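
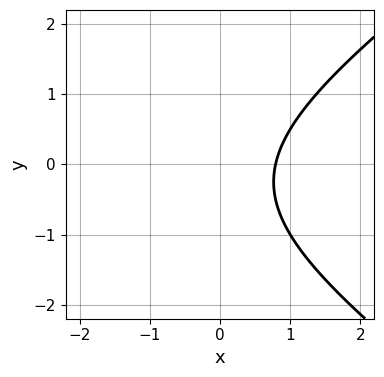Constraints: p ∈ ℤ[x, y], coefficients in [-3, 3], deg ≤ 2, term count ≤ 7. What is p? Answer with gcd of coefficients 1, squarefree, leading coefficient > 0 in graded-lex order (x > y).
The degree is 2 — the shape is more complex than any degree-1 curve.
Checking where it meets the axes: the curve avoids every integer y-axis point in the box.
Assembling these constraints gives the stated polynomial.

x^2 - 2*y^2 + 3*x - y - 3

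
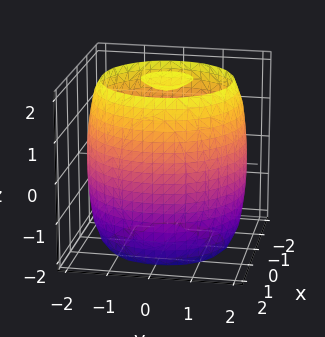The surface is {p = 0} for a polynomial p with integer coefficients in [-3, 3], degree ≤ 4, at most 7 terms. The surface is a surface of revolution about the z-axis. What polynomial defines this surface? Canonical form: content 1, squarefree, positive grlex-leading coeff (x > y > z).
1. I count 3 distinct pieces.
2. deg p = 4.
3. Symmetries: the surface is invariant under rotation about z: p = q(x² + y², z).
4. From the visible intercepts: a circular section at z = -2 has radius between 0 and 1.
5. Fitting integer coefficients to these (and the overall shape) gives p.

x^4 + 2*x^2*y^2 + y^4 - 3*x^2 - 3*y^2 + z^2 - 3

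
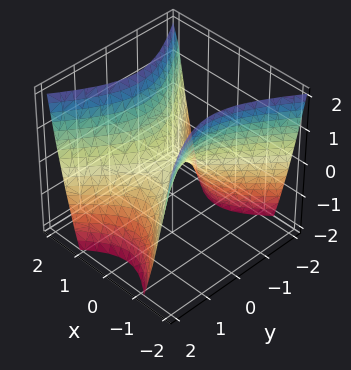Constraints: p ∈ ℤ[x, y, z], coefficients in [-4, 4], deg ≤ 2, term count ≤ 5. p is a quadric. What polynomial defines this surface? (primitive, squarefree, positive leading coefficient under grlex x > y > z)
3*x^2 - 2*y^2 - 2*z

The degree is 2 — a saddle surface; a quadric.
Symmetries: the x ↦ −x reflection is a symmetry, so x appears only in even powers; the y ↦ −y reflection is a symmetry, so y appears only in even powers.
From the visible intercepts: one y-axis crossing is at y = 0; it meets the z-axis at z = 0 (among the integer gridlines); one x-axis crossing is at x = 0.
Fitting integer coefficients to these (and the overall shape) gives p.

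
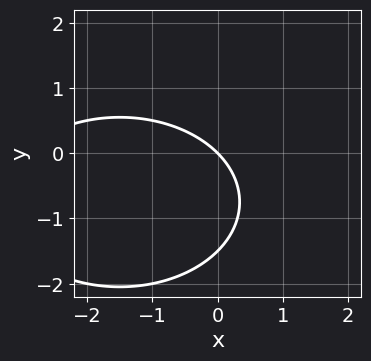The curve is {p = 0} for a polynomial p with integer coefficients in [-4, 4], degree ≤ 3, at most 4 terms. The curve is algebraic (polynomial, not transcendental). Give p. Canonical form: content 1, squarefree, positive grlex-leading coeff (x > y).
x^2 + 2*y^2 + 3*x + 3*y

1. The degree is 2 — a generic line meets the curve in up to 2 points.
2. Observable constraints: it crosses the x-axis at the gridline x = 0; one y-axis crossing is at y = 0.
3. Matching integer coefficients to the picture gives p.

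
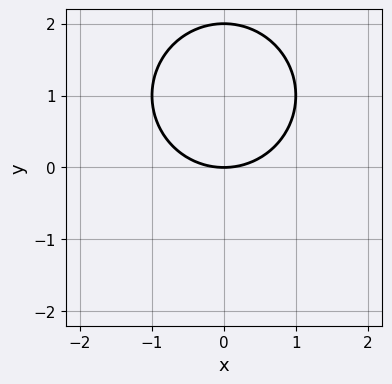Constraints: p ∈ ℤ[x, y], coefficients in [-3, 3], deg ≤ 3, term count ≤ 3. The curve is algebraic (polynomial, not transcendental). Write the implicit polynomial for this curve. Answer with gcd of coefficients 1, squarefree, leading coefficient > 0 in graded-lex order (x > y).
(a) Degree: a generic line meets the curve in up to 2 points, so deg p = 2.
(b) Symmetries: it's symmetric under x → −x, forcing even powers of x.
(c) Checking where it meets the axes: it meets the x-axis at x = 0 (among the integer gridlines); among the integer gridlines, it crosses the y-axis at y ∈ {0, 2}.
(d) Putting this together gives p.

x^2 + y^2 - 2*y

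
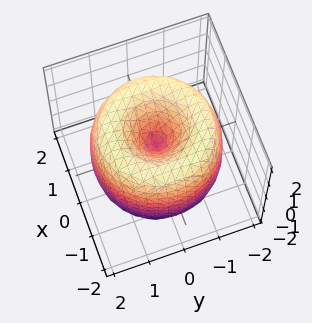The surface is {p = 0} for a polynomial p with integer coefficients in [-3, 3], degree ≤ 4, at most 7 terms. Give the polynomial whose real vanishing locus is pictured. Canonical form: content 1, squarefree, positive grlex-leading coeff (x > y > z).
x^4 + 2*x^2*y^2 + y^4 - 3*x^2 - 3*y^2 + z^2

(a) deg p = 4. A generic line meets the surface in up to 4 points.
(b) By symmetry, the surface is invariant under rotation about z: p = q(x² + y², z).
(c) Checking where it meets the axes: it crosses the z-axis at the gridline z = 0; a circular section at z = 0 has radius between 1 and 2.
(d) Together with the visible shape, these determine p as stated.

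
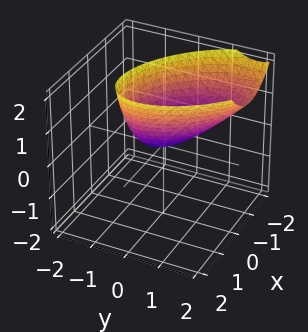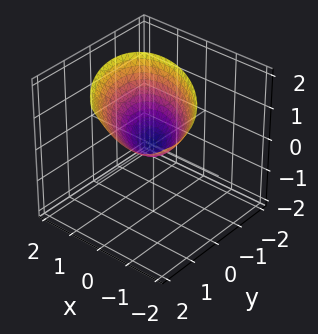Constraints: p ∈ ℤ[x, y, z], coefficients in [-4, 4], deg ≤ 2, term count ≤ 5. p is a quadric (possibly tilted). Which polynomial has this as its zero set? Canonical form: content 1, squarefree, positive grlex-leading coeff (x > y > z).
3*x^2 + 3*x*y + 3*y^2 - 2*y*z - 3*z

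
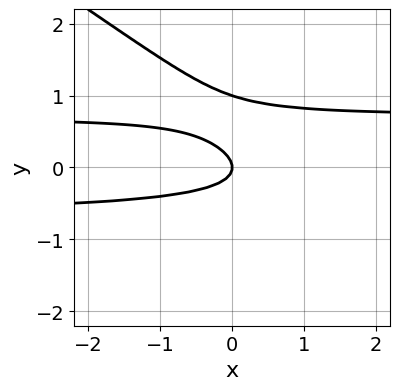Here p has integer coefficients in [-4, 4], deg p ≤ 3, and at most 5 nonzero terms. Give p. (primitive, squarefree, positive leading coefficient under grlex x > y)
The degree is 3 — no degree-2 curve has this shape.
Checking where it meets the axes: it meets the x-axis at x = 0 (among the integer gridlines); the y-axis gridline crossings are at y ∈ {0, 1}.
Putting this together gives p.

2*x*y^2 + 3*y^3 - 3*y^2 - x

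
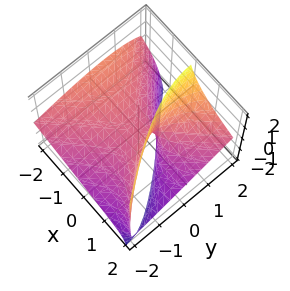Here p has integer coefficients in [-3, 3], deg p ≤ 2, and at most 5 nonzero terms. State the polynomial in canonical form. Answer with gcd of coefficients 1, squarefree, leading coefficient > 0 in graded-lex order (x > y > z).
x^2 + 3*x*z - y^2 + 2*y*z - 2*z

Degree: the shape is more complex than any degree-1 surface, so deg p = 2.
From the visible intercepts: one x-axis crossing is at x = 0; it meets the y-axis at y = 0 (among the integer gridlines); it crosses the z-axis at the gridline z = 0.
Solving for integer coefficients yields p as stated.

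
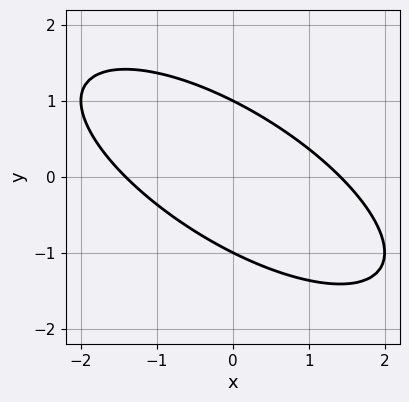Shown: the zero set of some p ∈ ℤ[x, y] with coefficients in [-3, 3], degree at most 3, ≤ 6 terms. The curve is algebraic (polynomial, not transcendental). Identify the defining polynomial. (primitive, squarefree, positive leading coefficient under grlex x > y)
x^2 + 2*x*y + 2*y^2 - 2

First, the degree is 2 — no degree-1 curve has this shape.
Next, against the integer gridlines: among the integer gridlines, it crosses the y-axis at y ∈ {-1, 1}.
Finally, solving for integer coefficients yields p as stated.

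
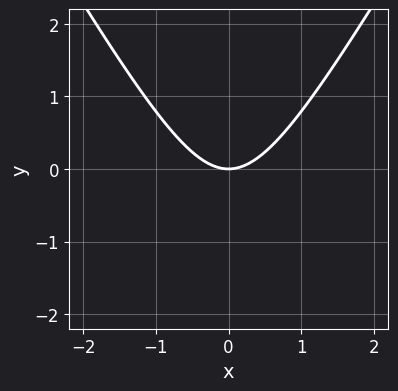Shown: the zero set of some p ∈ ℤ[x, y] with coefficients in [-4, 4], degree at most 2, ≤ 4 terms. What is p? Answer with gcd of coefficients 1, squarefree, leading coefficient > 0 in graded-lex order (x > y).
3*x^2 - y^2 - 3*y

deg p = 2.
Symmetries: mirror symmetry x ↦ −x ⇒ only even powers of x.
From the visible intercepts: it meets the x-axis at x = 0 (among the integer gridlines); it meets the y-axis at y = 0 (among the integer gridlines).
The integer polynomial consistent with all of this is the stated p.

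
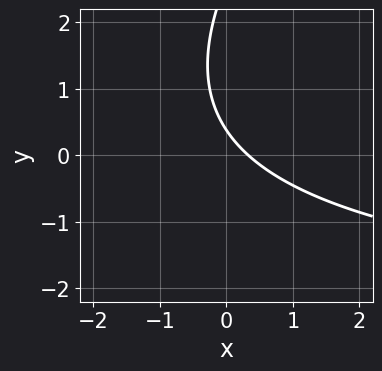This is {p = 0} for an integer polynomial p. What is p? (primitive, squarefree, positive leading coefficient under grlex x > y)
x*y - y^2 + 3*x + 3*y - 1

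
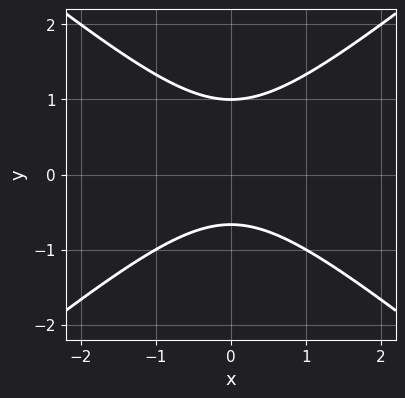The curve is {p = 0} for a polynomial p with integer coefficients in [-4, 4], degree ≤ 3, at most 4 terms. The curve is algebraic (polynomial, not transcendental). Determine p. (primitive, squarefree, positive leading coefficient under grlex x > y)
2*x^2 - 3*y^2 + y + 2

(a) deg p = 2. The shape is more complex than any degree-1 curve.
(b) Symmetries: it's symmetric under x → −x, forcing even powers of x.
(c) From the visible intercepts: the curve avoids every integer x-axis point in the box; it crosses the y-axis at the gridline y = 1.
(d) Assembling these constraints gives the stated polynomial.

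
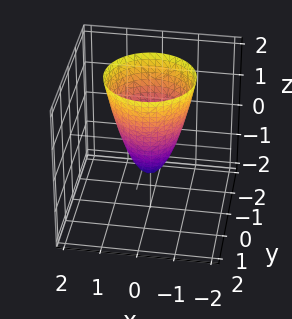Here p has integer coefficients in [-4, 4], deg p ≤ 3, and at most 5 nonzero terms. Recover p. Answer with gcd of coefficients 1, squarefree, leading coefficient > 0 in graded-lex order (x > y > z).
2*x^2 + 2*y^2 - z - 1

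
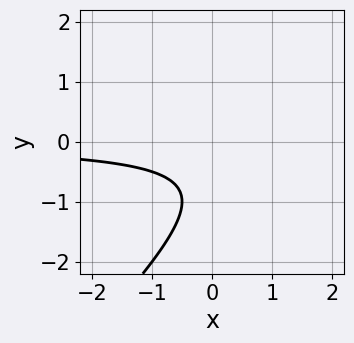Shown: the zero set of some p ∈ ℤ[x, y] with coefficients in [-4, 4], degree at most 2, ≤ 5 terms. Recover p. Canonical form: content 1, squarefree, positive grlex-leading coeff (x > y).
First, deg p = 2. A generic line meets the curve in up to 2 points.
Next, from the visible intercepts: the curve avoids every integer x-axis point in the box; the curve avoids every integer y-axis point in the box.
Finally, these observations pin down the coefficients.

2*x*y - 2*y^2 - 3*y - 2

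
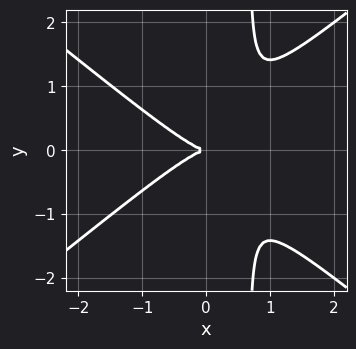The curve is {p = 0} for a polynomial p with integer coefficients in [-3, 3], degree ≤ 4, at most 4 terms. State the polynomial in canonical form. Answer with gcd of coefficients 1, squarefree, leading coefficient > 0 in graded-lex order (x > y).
2*x^3 - 3*x*y^2 + 2*y^2

deg p = 3. No degree-2 curve has this shape.
Symmetries: mirror symmetry y ↦ −y ⇒ only even powers of y.
From the axis intercepts and sections: one x-axis crossing is at x = 0; one y-axis crossing is at y = 0.
Assembling these constraints gives the stated polynomial.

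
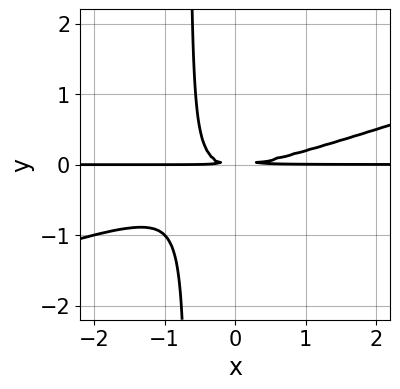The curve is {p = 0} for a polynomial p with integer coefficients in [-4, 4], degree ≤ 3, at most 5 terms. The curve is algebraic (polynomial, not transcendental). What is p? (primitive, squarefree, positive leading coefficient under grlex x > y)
x^2*y - 3*x*y^2 - 2*y^2

(a) The degree is 3 — no degree-2 curve has this shape.
(b) Observable constraints: every point of the x-axis in the box is on the curve.
(c) Solving for integer coefficients yields p as stated.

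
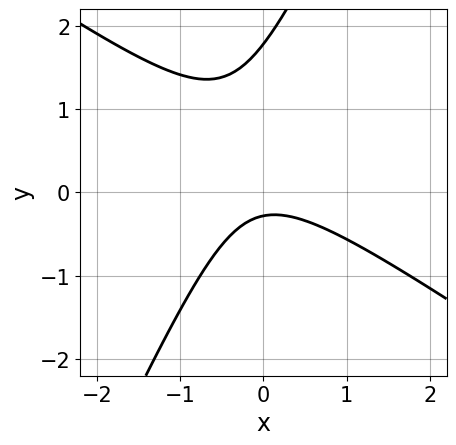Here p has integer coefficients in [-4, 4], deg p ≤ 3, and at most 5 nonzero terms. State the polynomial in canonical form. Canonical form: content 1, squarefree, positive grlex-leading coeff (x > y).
3*x^2 + 3*x*y - 2*y^2 + 3*y + 1

Degree: a generic line meets the curve in up to 2 points, so deg p = 2.
From the axis intercepts and sections: it misses every integer gridline on the x-axis.
Putting this together gives p.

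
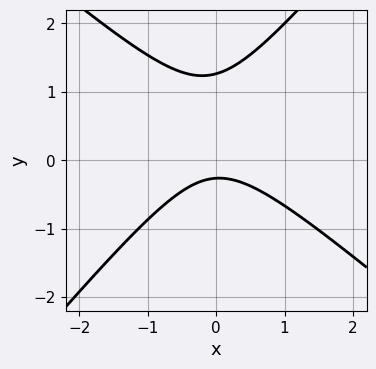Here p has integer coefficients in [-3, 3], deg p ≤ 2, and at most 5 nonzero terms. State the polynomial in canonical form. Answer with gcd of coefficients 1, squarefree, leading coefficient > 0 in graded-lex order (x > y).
3*x^2 + x*y - 3*y^2 + 3*y + 1

(a) Degree: no degree-1 curve has this shape, so deg p = 2.
(b) Observable constraints: no x-intercept at any integer in the box.
(c) These observations pin down the coefficients.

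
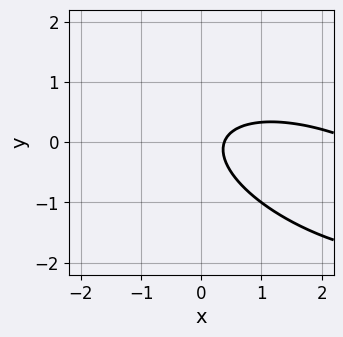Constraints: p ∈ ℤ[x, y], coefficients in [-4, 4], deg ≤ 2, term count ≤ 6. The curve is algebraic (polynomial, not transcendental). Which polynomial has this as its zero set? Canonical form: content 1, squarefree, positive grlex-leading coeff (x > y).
x^2 + 2*x*y + 3*y^2 - 3*x + 1

1. Degree: no degree-1 curve has this shape, so deg p = 2.
2. Reading off the gridlines: the curve avoids every integer y-axis point in the box.
3. Matching integer coefficients to the picture gives p.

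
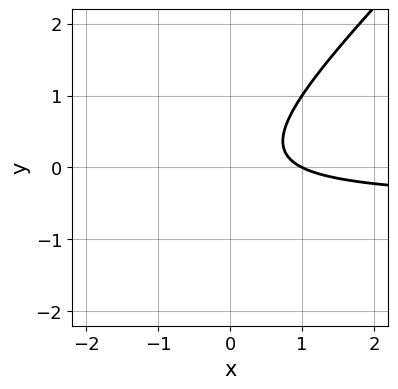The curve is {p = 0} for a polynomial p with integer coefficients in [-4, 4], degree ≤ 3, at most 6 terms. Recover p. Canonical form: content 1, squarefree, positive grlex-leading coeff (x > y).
2*x*y - 2*y^2 + x - 1

1. The degree is 2 — the shape is more complex than any degree-1 curve.
2. Reading off the gridlines: no y-intercept at any integer in the box; it meets the x-axis at x = 1 (among the integer gridlines).
3. Together with the visible shape, these determine p as stated.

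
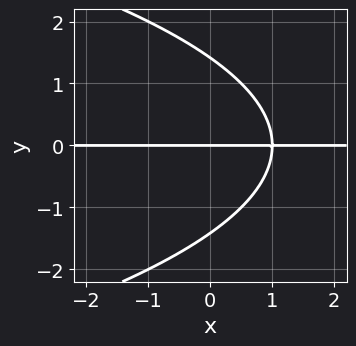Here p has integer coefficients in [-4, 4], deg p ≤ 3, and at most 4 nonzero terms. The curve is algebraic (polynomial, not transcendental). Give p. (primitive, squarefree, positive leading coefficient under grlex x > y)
y^3 + 2*x*y - 2*y

1. Degree: the shape is more complex than any degree-2 curve, so deg p = 3.
2. From the axis intercepts and sections: one y-axis crossing is at y = 0; every point of the x-axis in the box is on the curve.
3. Solving for integer coefficients yields p as stated.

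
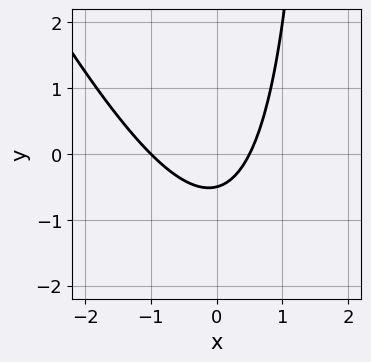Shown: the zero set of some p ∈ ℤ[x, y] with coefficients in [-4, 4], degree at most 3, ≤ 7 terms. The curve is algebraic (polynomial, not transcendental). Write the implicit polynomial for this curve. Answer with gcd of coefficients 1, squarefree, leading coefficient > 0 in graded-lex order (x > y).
First, the degree is 2 — the shape is more complex than any degree-1 curve.
Next, from the visible intercepts: it meets the x-axis at x = -1 (among the integer gridlines).
Finally, fitting integer coefficients to these (and the overall shape) gives p.

2*x^2 + x*y + x - 2*y - 1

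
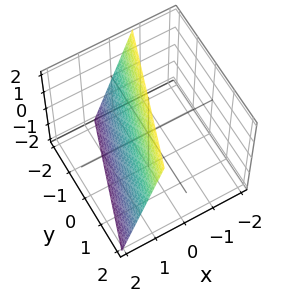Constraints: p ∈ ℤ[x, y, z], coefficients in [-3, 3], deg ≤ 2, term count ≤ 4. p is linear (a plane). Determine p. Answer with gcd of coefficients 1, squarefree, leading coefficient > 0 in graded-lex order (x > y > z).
3*x - y + z - 2

First, degree: every cross-section is a straight line — this is a plane, so deg p = 1.
Next, observable constraints: one z-axis crossing is at z = 2; it meets the y-axis at y = -2 (among the integer gridlines).
Finally, the integer polynomial consistent with all of this is the stated p.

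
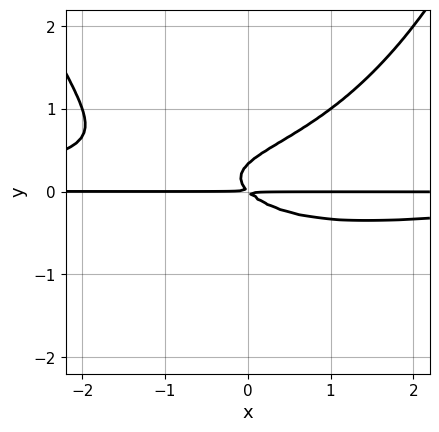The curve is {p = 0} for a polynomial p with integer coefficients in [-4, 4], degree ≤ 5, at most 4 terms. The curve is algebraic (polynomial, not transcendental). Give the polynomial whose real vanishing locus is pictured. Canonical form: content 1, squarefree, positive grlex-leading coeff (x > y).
x^2*y^2 - 3*y^3 + x*y + y^2

deg p = 4. The shape is more complex than any degree-3 curve.
Against the integer gridlines: the visible x-axis segment lies entirely on the curve.
Assembling these constraints gives the stated polynomial.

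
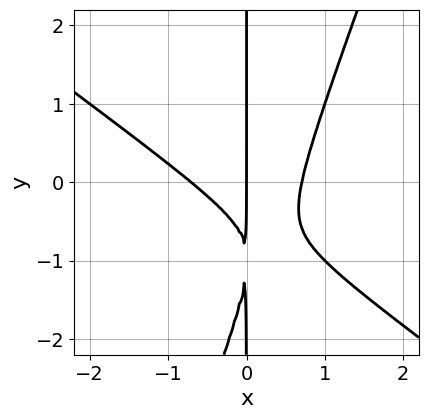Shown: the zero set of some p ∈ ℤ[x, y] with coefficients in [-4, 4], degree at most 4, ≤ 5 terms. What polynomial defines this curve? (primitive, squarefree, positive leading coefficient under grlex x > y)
2*x^3 + 2*x^2*y - x*y^2 - 2*x*y - x

1. The degree is 3 — the shape is more complex than any degree-2 curve.
2. Reading off the gridlines: every point of the y-axis in the box is on the curve; it meets the x-axis at x = 0 (among the integer gridlines).
3. The integer polynomial consistent with all of this is the stated p.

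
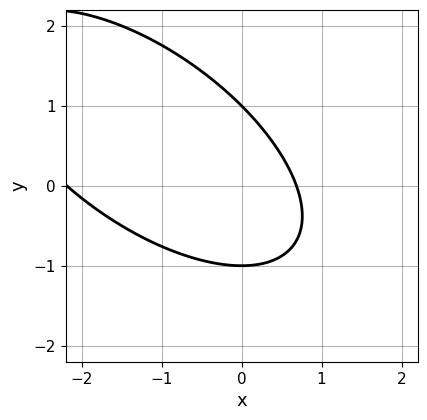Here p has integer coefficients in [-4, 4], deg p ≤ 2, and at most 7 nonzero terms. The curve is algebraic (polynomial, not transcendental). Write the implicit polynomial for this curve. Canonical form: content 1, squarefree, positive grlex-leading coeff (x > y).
(a) The degree is 2 — a generic line meets the curve in up to 2 points.
(b) Observable constraints: the y-axis gridline crossings are at y ∈ {-1, 1}.
(c) These observations pin down the coefficients.

2*x^2 + 3*x*y + 3*y^2 + 3*x - 3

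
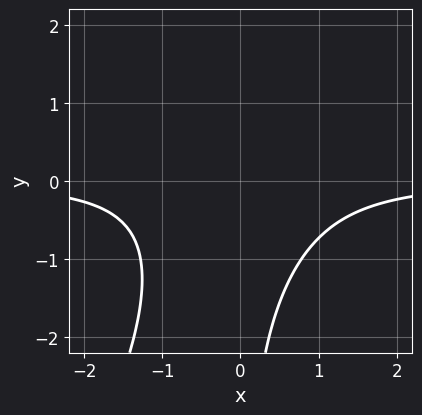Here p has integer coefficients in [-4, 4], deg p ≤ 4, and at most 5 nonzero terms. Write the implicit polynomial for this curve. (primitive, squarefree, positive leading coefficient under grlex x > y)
(a) Degree: a generic line meets the curve in up to 3 points, so deg p = 3.
(b) From the axis intercepts and sections: the curve avoids every integer y-axis point in the box; no x-intercept at any integer in the box.
(c) Fitting integer coefficients to these (and the overall shape) gives p.

2*x^2*y - x*y^2 + 2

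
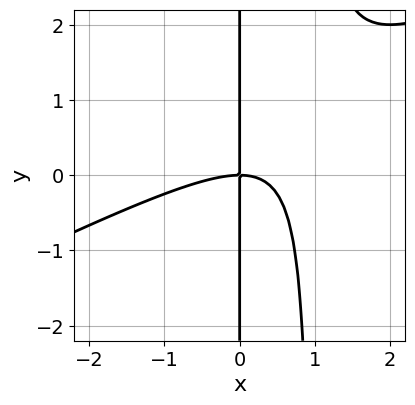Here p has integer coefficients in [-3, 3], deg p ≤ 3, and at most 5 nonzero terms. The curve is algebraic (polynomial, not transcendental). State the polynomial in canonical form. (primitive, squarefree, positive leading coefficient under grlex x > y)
x^3 - 2*x^2*y + 2*x*y

1. deg p = 3. A generic line meets the curve in up to 3 points.
2. Against the integer gridlines: it crosses the x-axis at the gridline x = 0; the visible y-axis segment lies entirely on the curve.
3. Matching integer coefficients to the picture gives p.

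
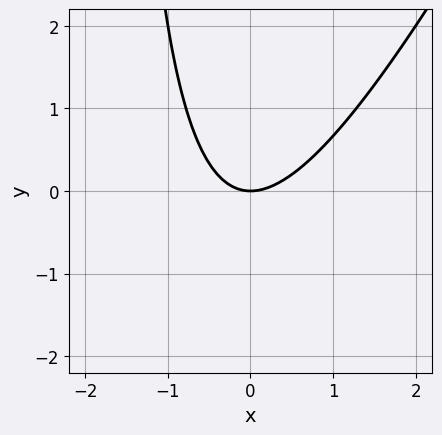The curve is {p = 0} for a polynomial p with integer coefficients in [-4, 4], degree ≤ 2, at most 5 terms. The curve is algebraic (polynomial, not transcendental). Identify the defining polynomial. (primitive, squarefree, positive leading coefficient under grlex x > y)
2*x^2 - x*y - 2*y

deg p = 2.
Observable constraints: it meets the y-axis at y = 0 (among the integer gridlines); it meets the x-axis at x = 0 (among the integer gridlines).
Putting this together gives p.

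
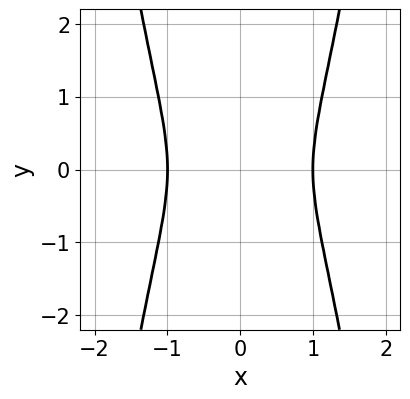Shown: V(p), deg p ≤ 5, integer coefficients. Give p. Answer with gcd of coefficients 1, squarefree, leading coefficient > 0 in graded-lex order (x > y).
3*x^4 - 3*x^2 - y^2

(a) deg p = 4.
(b) Symmetries: mirror symmetry y ↦ −y ⇒ only even powers of y; it's symmetric under x → −x, forcing even powers of x.
(c) From the visible intercepts: among the integer gridlines, it crosses the x-axis at x ∈ {-1, 1}.
(d) Matching integer coefficients to the picture gives p.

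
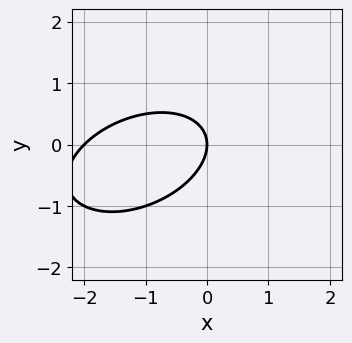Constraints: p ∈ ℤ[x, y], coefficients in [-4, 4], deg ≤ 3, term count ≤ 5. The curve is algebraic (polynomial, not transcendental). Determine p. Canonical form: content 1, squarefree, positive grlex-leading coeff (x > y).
1. deg p = 2.
2. Observable constraints: it meets the y-axis at y = 0 (among the integer gridlines); among the integer gridlines, it crosses the x-axis at x ∈ {-2, 0}.
3. The integer polynomial consistent with all of this is the stated p.

x^2 - x*y + 2*y^2 + 2*x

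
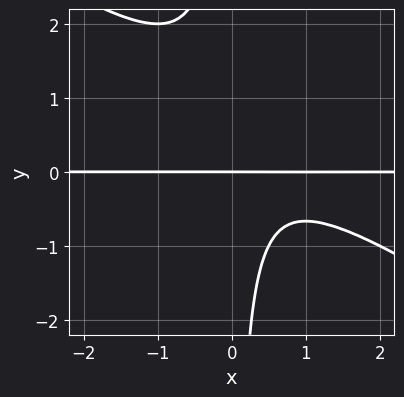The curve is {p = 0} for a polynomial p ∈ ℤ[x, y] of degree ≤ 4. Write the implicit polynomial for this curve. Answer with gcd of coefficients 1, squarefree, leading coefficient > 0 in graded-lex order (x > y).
1. The degree is 3 — no degree-2 curve has this shape.
2. Observable constraints: every point of the x-axis in the box is on the curve; it crosses the y-axis at the gridline y = 0.
3. Fitting integer coefficients to these (and the overall shape) gives p.

2*x^2*y + 3*x*y^2 - 2*x*y + 2*y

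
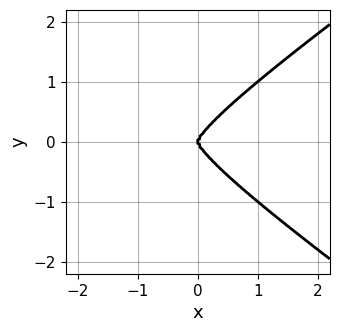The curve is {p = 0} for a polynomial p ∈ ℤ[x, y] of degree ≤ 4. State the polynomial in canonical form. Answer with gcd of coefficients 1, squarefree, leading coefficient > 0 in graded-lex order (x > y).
x^2*y^2 - 2*y^4 + x^3

(a) deg p = 4. The shape is more complex than any degree-3 curve.
(b) Symmetries: mirror symmetry y ↦ −y ⇒ only even powers of y.
(c) Reading off the gridlines: it crosses the x-axis at the gridline x = 0; it crosses the y-axis at the gridline y = 0.
(d) These observations pin down the coefficients.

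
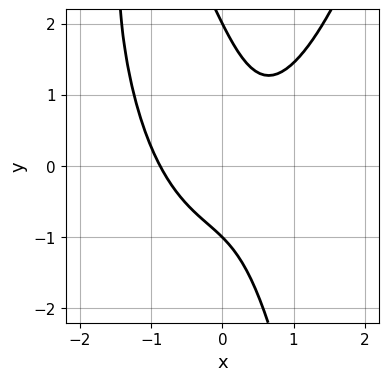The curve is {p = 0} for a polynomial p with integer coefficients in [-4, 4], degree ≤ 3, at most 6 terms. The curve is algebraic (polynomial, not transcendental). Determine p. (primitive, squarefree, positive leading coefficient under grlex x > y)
3*x^3 - 3*x*y - y^2 + y + 2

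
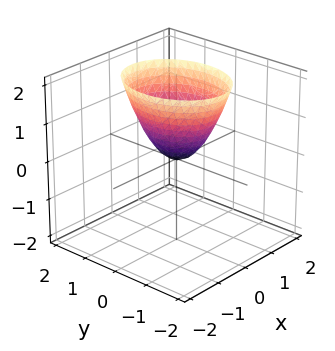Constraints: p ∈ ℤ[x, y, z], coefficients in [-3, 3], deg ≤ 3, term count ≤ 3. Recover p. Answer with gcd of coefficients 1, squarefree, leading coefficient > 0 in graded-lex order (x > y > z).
3*x^2 + 2*y^2 - 2*z

First, the degree is 2 — a paraboloid; a quadric.
Next, symmetries: the y ↦ −y reflection is a symmetry, so y appears only in even powers; it's symmetric under x → −x, forcing even powers of x.
Then, reading off the gridlines: it crosses the y-axis at the gridline y = 0; one x-axis crossing is at x = 0; it meets the z-axis at z = 0 (among the integer gridlines).
Finally, solving for integer coefficients yields p as stated.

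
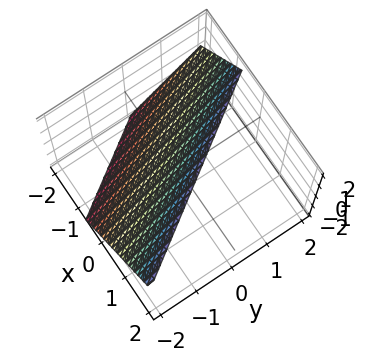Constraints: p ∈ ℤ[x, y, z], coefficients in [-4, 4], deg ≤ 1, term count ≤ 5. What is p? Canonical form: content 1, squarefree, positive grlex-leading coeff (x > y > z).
1. Degree: every cross-section is a straight line — this is a plane, so deg p = 1.
2. Reading off the gridlines: one z-axis crossing is at z = 1; it crosses the y-axis at the gridline y = -1.
3. Matching integer coefficients to the picture gives p.

3*x + 2*y - 2*z + 2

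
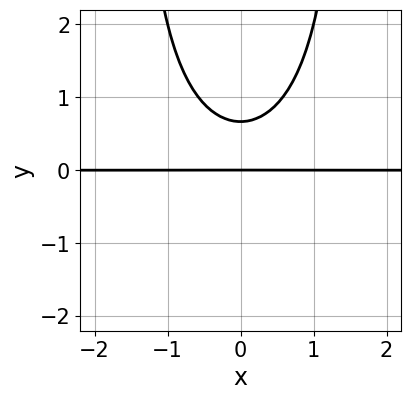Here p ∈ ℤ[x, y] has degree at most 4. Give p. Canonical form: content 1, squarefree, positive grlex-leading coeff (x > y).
1. The degree is 4 — a generic line meets the curve in up to 4 points.
2. Symmetries: the x ↦ −x reflection is a symmetry, so x appears only in even powers.
3. Checking where it meets the axes: it crosses the y-axis at the gridline y = 0; the visible x-axis segment lies entirely on the curve.
4. Fitting integer coefficients to these (and the overall shape) gives p.

x^2*y^2 + 2*x^2*y - 3*y^2 + 2*y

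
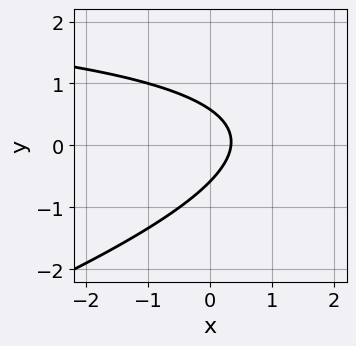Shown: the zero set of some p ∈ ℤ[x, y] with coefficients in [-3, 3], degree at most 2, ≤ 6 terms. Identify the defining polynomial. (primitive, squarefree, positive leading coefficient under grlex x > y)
x*y - 3*y^2 - 3*x + 1

(a) deg p = 2. A generic line meets the curve in up to 2 points.
(b) Solving for integer coefficients yields p as stated.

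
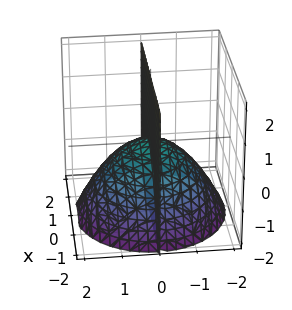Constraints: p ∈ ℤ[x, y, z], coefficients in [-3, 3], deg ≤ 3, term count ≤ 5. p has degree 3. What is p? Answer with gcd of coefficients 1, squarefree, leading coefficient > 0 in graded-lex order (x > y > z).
(a) There are 2 components.
(b) Degree: no degree-2 surface has this shape, so deg p = 3.
(c) Reading off the gridlines: the visible x-axis segment lies entirely on the surface; every point of the z-axis in the box is on the surface.
(d) Fitting integer coefficients to these (and the overall shape) gives p.

x^2*y + y^3 + 2*y*z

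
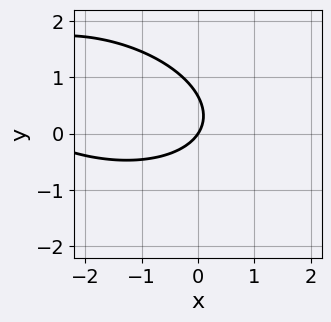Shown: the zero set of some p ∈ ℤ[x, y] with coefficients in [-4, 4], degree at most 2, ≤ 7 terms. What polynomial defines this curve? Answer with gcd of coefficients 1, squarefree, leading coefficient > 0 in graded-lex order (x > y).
1. The degree is 2 — a generic line meets the curve in up to 2 points.
2. Checking where it meets the axes: one x-axis crossing is at x = 0; it meets the y-axis at y = 0 (among the integer gridlines).
3. The integer polynomial consistent with all of this is the stated p.

x^2 + x*y + 3*y^2 + 3*x - 2*y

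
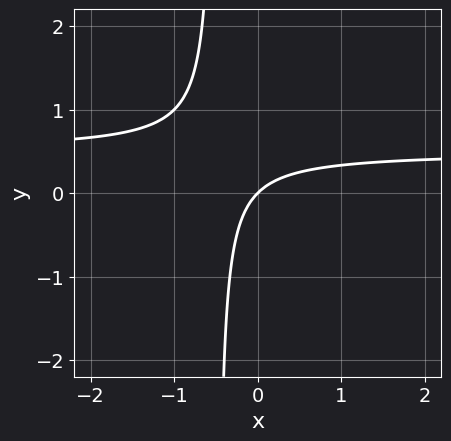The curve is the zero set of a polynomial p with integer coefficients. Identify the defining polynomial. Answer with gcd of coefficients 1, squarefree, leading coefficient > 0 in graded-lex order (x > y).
2*x*y - x + y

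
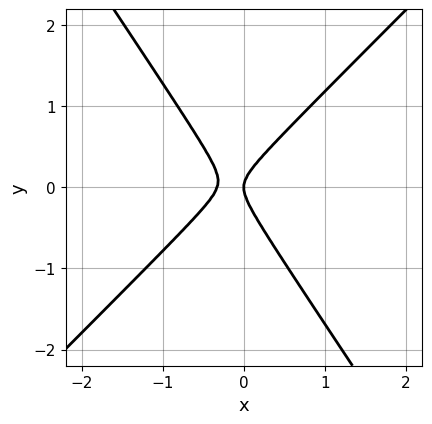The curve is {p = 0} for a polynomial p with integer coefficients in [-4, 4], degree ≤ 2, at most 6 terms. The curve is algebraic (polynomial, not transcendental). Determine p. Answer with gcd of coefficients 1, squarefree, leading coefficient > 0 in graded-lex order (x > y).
deg p = 2.
Observable constraints: it meets the y-axis at y = 0 (among the integer gridlines); it crosses the x-axis at the gridline x = 0.
These observations pin down the coefficients.

3*x^2 - x*y - 2*y^2 + x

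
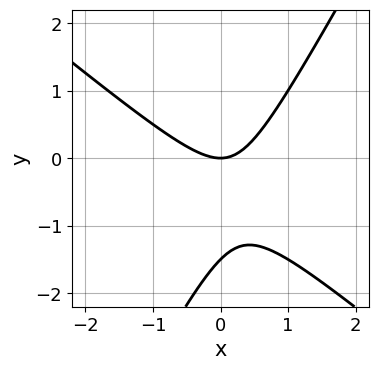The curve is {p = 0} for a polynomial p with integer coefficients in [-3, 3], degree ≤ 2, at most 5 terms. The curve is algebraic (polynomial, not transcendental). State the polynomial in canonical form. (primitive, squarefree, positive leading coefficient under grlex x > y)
First, the degree is 2 — the shape is more complex than any degree-1 curve.
Then, against the integer gridlines: it meets the x-axis at x = 0 (among the integer gridlines); one y-axis crossing is at y = 0.
Finally, fitting integer coefficients to these (and the overall shape) gives p.

3*x^2 + 2*x*y - 2*y^2 - 3*y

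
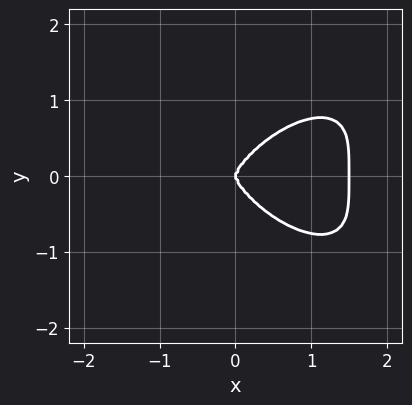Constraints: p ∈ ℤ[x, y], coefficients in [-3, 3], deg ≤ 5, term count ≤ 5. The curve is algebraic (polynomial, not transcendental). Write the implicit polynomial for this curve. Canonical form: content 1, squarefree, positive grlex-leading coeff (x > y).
2*x^4 + 3*y^4 - 3*x^3

First, the degree is 4 — a generic line meets the curve in up to 4 points.
Then, symmetries: it's symmetric under y → −y, forcing even powers of y.
Next, from the axis intercepts and sections: it meets the x-axis at x = 0 (among the integer gridlines); one y-axis crossing is at y = 0.
Finally, these observations pin down the coefficients.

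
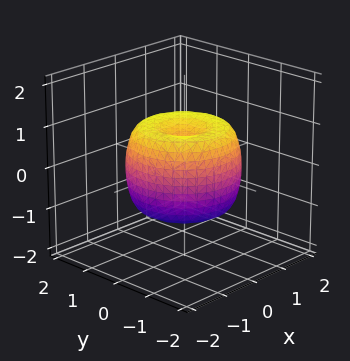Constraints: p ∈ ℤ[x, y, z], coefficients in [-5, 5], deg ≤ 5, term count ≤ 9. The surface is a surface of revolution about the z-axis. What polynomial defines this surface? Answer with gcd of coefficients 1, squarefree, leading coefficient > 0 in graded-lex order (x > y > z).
2*x^4 + 4*x^2*y^2 + 2*y^4 - 3*x^2 - 3*y^2 + 2*z^2 - 1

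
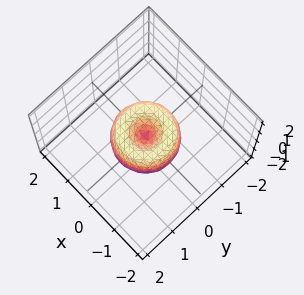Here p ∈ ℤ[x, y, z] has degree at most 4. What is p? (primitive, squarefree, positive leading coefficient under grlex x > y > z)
The degree is 4 — no degree-3 surface has this shape.
Symmetries: rotational symmetry about the z-axis ⇒ p depends on x, y only through x² + y².
From the axis intercepts and sections: one z-axis crossing is at z = 0; the x-axis gridline crossings are at x ∈ {-1, 0, 1}.
Matching integer coefficients to the picture gives p.

2*x^4 + 4*x^2*y^2 + 2*y^4 - 2*x^2 - 2*y^2 + z^2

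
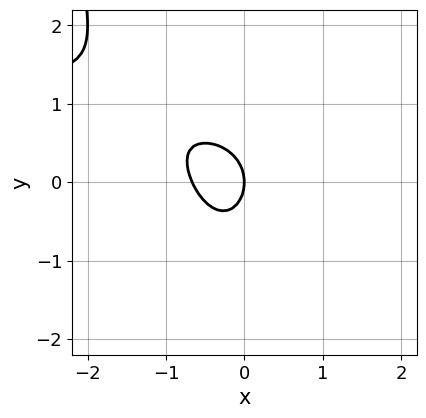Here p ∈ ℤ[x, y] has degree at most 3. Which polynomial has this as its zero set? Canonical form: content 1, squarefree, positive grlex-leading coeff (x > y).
2*x^2*y - 3*x^2 - 2*y^2 - 2*x

The degree is 3 — the shape is more complex than any degree-2 curve.
From the axis intercepts and sections: one y-axis crossing is at y = 0; it meets the x-axis at x = 0 (among the integer gridlines).
Solving for integer coefficients yields p as stated.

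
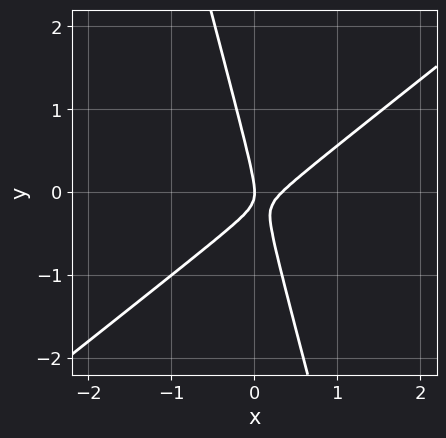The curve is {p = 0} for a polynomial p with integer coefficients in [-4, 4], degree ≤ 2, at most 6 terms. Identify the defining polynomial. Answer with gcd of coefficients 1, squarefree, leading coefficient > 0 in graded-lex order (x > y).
(a) deg p = 2. No degree-1 curve has this shape.
(b) From the visible intercepts: one x-axis crossing is at x = 0; one y-axis crossing is at y = 0.
(c) Together with the visible shape, these determine p as stated.

3*x^2 - 3*x*y - y^2 - x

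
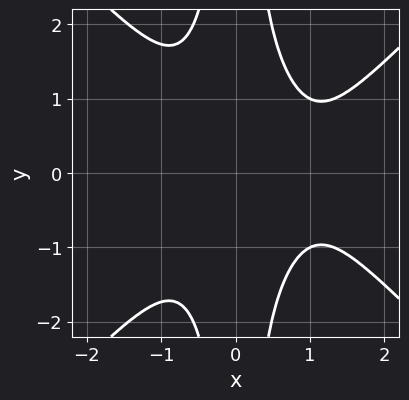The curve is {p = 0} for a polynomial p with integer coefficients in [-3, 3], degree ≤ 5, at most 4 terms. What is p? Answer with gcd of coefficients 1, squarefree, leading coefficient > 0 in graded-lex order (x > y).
First, degree: no degree-3 curve has this shape, so deg p = 4.
Next, symmetries: the y ↦ −y reflection is a symmetry, so y appears only in even powers.
Next, observable constraints: the curve avoids every integer y-axis point in the box; it misses every integer gridline on the x-axis.
Finally, together with the visible shape, these determine p as stated.

x^4 - x^2*y^2 - x^3 + 1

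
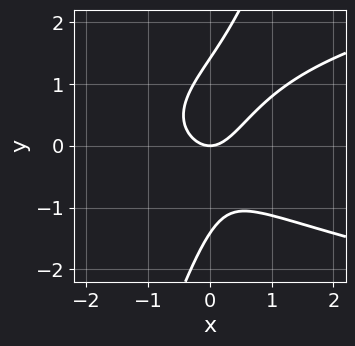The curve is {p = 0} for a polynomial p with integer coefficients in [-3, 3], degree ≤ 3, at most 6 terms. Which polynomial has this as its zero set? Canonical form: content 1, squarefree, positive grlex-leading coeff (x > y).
1. deg p = 3.
2. Checking where it meets the axes: it meets the x-axis at x = 0 (among the integer gridlines); it meets the y-axis at y = 0 (among the integer gridlines).
3. Matching integer coefficients to the picture gives p.

3*x*y^2 - y^3 - 3*x^2 + 2*y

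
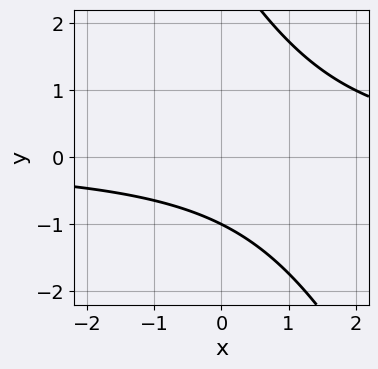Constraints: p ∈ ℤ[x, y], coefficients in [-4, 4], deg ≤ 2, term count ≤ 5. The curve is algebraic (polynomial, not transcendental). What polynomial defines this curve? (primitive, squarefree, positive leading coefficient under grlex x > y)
2*x*y + y^2 - 2*y - 3

(a) deg p = 2. A generic line meets the curve in up to 2 points.
(b) Reading off the gridlines: it meets the y-axis at y = -1 (among the integer gridlines); no x-intercept at any integer in the box.
(c) Fitting integer coefficients to these (and the overall shape) gives p.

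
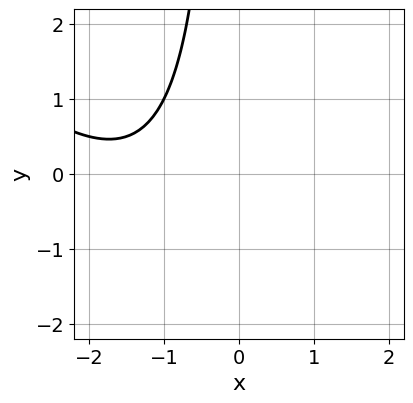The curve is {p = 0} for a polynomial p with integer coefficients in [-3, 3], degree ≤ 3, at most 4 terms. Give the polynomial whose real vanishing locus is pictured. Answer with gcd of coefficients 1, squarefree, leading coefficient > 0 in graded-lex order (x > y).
x^2 + x*y + 3*x + 3

1. Degree: no degree-1 curve has this shape, so deg p = 2.
2. Against the integer gridlines: no y-intercept at any integer in the box; the curve avoids every integer x-axis point in the box.
3. The integer polynomial consistent with all of this is the stated p.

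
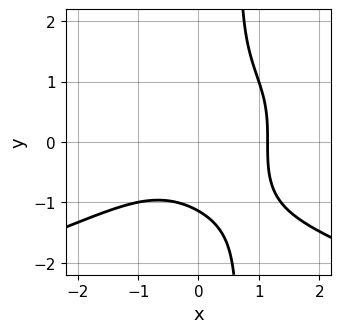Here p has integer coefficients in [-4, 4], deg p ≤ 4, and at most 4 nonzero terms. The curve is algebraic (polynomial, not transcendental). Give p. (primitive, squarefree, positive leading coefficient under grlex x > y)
3*x*y^3 + 2*x^3 - 2*y^3 - 3

(a) deg p = 4. A generic line meets the curve in up to 4 points.
(b) Solving for integer coefficients yields p as stated.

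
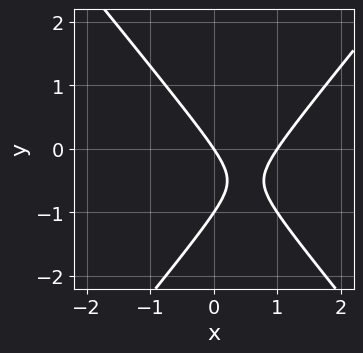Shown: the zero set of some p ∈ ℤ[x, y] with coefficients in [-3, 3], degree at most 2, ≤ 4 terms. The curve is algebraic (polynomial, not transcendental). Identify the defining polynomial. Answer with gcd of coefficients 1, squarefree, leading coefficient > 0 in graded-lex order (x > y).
The degree is 2 — the shape is more complex than any degree-1 curve.
Observable constraints: among the integer gridlines, it crosses the y-axis at y ∈ {-1, 0}; among the integer gridlines, it crosses the x-axis at x ∈ {0, 1}.
Solving for integer coefficients yields p as stated.

3*x^2 - 2*y^2 - 3*x - 2*y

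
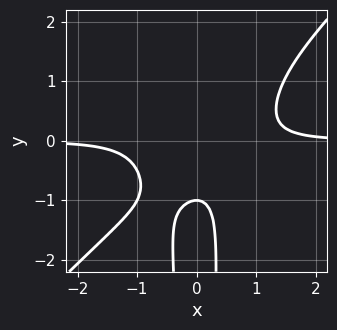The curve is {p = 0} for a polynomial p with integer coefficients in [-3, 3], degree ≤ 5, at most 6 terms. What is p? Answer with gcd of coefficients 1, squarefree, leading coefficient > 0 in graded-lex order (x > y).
2*x^3*y - 2*x^2*y^2 - y - 1

(a) deg p = 4.
(b) From the visible intercepts: one y-axis crossing is at y = -1; it misses every integer gridline on the x-axis.
(c) Assembling these constraints gives the stated polynomial.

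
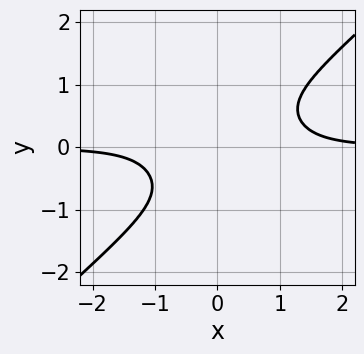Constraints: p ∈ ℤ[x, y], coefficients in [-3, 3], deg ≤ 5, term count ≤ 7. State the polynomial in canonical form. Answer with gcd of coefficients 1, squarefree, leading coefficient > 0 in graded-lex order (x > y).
First, deg p = 4. A generic line meets the curve in up to 4 points.
Then, reading off the gridlines: the curve avoids every integer y-axis point in the box; the curve avoids every integer x-axis point in the box.
Finally, the integer polynomial consistent with all of this is the stated p.

3*x^3*y - 2*x*y^3 - 2*y^4 - x^2*y - 2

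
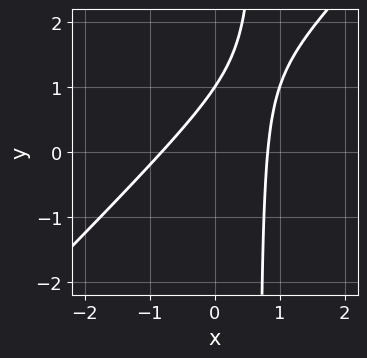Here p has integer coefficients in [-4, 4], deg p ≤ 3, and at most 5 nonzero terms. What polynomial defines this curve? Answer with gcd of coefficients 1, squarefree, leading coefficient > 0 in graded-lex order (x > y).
3*x^2 - 3*x*y + 2*y - 2

1. The degree is 2 — the shape is more complex than any degree-1 curve.
2. From the visible intercepts: one y-axis crossing is at y = 1.
3. These observations pin down the coefficients.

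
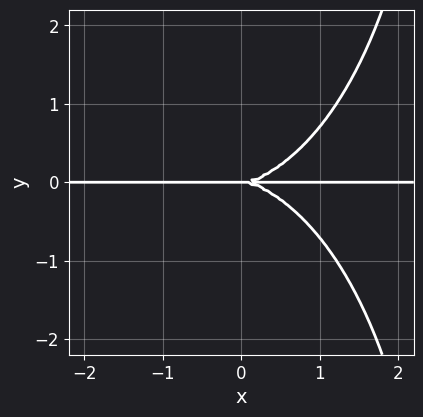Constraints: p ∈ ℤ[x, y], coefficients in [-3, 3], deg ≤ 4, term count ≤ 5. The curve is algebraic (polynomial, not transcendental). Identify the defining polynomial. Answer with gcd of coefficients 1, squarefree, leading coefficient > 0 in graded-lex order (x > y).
Degree: the shape is more complex than any degree-3 curve, so deg p = 4.
From the axis intercepts and sections: it meets the y-axis at y = 0 (among the integer gridlines); the visible x-axis segment lies entirely on the curve.
The integer polynomial consistent with all of this is the stated p.

x^3*y + x*y^3 - 3*y^3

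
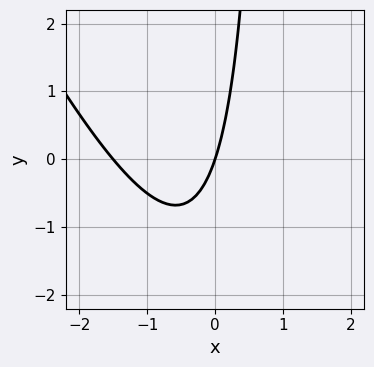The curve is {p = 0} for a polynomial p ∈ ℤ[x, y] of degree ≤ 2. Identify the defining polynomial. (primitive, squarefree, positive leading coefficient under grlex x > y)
2*x^2 + x*y + 3*x - y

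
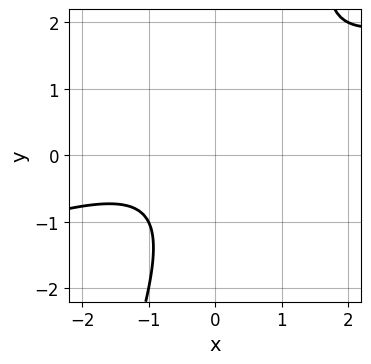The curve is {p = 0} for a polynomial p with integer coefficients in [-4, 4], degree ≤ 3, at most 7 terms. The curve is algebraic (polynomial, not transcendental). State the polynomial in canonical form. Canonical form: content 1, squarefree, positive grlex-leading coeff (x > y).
First, degree: no degree-1 curve has this shape, so deg p = 2.
Next, checking where it meets the axes: no x-intercept at any integer in the box; the curve avoids every integer y-axis point in the box.
Finally, these observations pin down the coefficients.

x^2 - 3*x*y + y^2 + x + 2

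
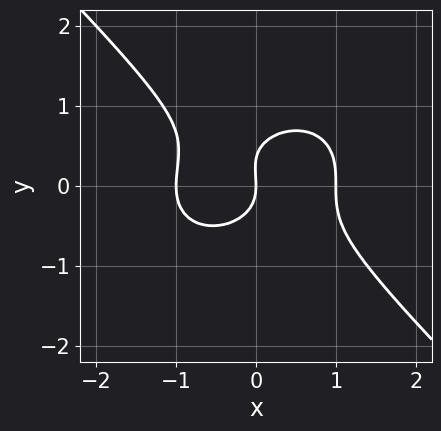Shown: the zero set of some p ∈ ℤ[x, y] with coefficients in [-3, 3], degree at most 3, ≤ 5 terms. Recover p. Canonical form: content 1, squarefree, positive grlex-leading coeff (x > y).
First, degree: the shape is more complex than any degree-2 curve, so deg p = 3.
Then, observable constraints: it meets the y-axis at y = 0 (among the integer gridlines); among the integer gridlines, it crosses the x-axis at x ∈ {-1, 0, 1}.
Finally, these observations pin down the coefficients.

2*x^3 + x*y^2 + 3*y^3 - y^2 - 2*x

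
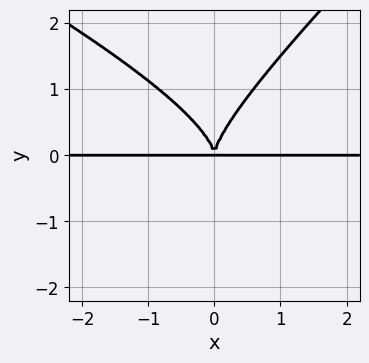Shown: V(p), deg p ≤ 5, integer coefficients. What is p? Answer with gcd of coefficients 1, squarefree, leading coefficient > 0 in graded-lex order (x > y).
x^2*y^2 + x*y^3 - 2*y^4 + 3*x^2*y

First, deg p = 4. No degree-3 curve has this shape.
Next, checking where it meets the axes: every point of the x-axis in the box is on the curve.
Finally, the integer polynomial consistent with all of this is the stated p.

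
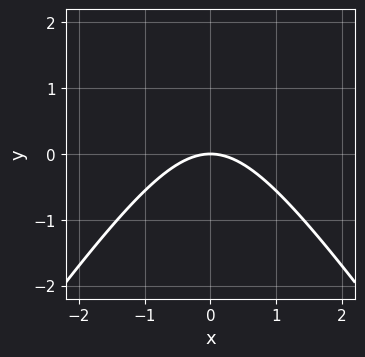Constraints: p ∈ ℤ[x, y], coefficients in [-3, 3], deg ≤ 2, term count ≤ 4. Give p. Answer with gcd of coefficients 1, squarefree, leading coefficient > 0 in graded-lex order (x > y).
2*x^2 - y^2 + 3*y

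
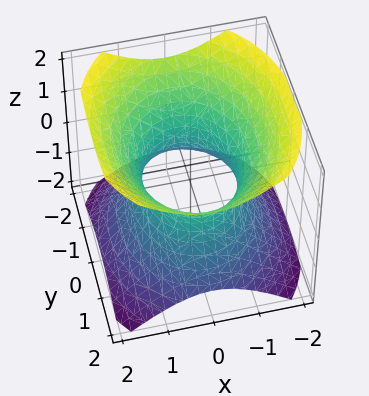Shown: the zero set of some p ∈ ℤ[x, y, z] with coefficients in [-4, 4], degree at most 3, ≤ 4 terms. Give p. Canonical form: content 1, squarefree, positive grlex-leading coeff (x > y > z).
3*x^2 + 2*y^2 - 3*z^2 - 3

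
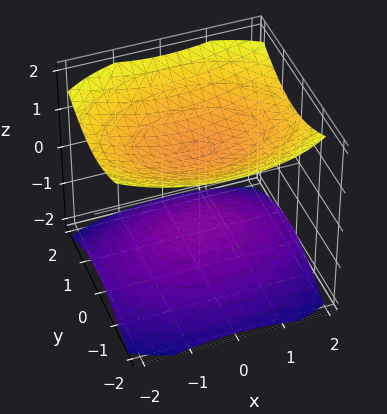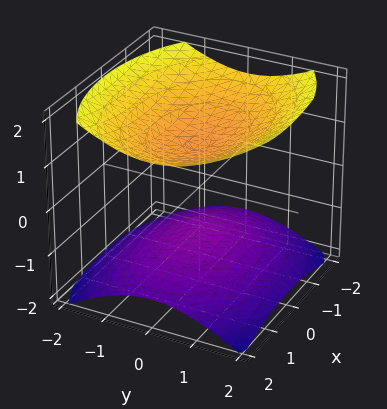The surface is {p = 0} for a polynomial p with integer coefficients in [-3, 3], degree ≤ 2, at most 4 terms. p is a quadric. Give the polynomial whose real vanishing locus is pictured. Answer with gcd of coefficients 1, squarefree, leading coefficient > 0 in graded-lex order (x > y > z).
1. I count 2 distinct pieces. They look like related sheets of one shape, so recover p as a whole.
2. deg p = 2. Two sheets facing apart; a quadric.
3. Symmetries: the z ↦ −z reflection is a symmetry, so z appears only in even powers; the y ↦ −y reflection is a symmetry, so y appears only in even powers; mirror symmetry x ↦ −x ⇒ only even powers of x.
4. Reading off the gridlines: no y-intercept at any integer in the box; the z-axis gridline crossings are at z ∈ {-1, 1}; the surface avoids every integer x-axis point in the box.
5. Solving for integer coefficients yields p as stated.

x^2 + 2*y^2 - 3*z^2 + 3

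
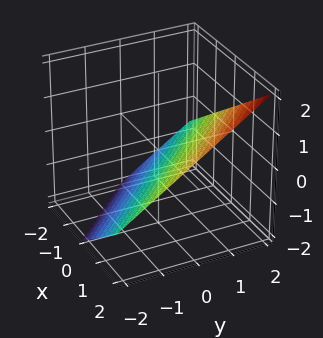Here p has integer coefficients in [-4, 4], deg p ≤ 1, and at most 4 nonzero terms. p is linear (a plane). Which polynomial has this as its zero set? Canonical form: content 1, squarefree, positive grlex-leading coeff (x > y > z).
2*x + 2*y - 3*z - 2

deg p = 1.
Checking where it meets the axes: it crosses the y-axis at the gridline y = 1; one x-axis crossing is at x = 1.
The integer polynomial consistent with all of this is the stated p.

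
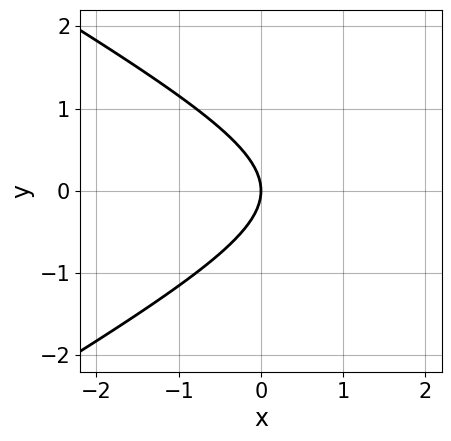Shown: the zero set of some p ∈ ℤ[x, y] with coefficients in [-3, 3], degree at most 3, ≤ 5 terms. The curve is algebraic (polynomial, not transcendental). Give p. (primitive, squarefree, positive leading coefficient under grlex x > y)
First, degree: a generic line meets the curve in up to 2 points, so deg p = 2.
Next, symmetries: it's symmetric under y → −y, forcing even powers of y.
Next, checking where it meets the axes: it crosses the y-axis at the gridline y = 0; one x-axis crossing is at x = 0.
Finally, matching integer coefficients to the picture gives p.

x^2 - 3*y^2 - 3*x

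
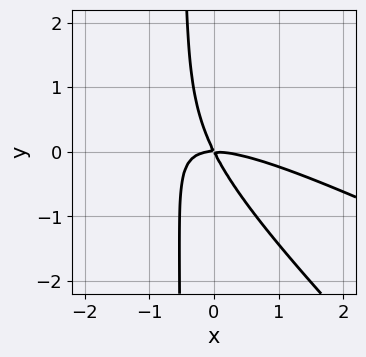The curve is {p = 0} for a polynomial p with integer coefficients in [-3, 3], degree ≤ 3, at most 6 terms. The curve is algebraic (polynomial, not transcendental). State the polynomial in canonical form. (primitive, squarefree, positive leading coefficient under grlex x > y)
x^3 + 3*x^2*y + 2*x*y^2 + 2*x*y + y^2

1. The degree is 3 — no degree-2 curve has this shape.
2. Against the integer gridlines: one y-axis crossing is at y = 0; it crosses the x-axis at the gridline x = 0.
3. The integer polynomial consistent with all of this is the stated p.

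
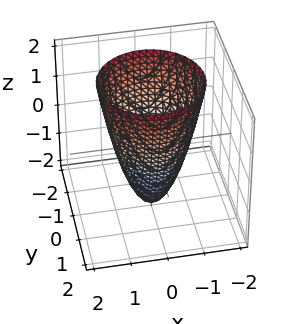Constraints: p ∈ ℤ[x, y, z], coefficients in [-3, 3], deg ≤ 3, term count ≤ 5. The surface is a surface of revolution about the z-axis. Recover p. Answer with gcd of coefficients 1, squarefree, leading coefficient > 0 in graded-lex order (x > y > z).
2*x^2 + 2*y^2 - z - 2

First, deg p = 2. No degree-1 surface has this shape.
Then, symmetries: rotational symmetry about the z-axis ⇒ p depends on x, y only through x² + y².
Next, observable constraints: a circular section at z = -1 has radius between 0 and 1; among the integer gridlines, it crosses the x-axis at x ∈ {-1, 1}; the y-axis gridline crossings are at y ∈ {-1, 1}.
Finally, together with the visible shape, these determine p as stated. Check: (0, 0, -2) on the z-axis lies on the surface, and p(0, 0, -2) = 0. ✓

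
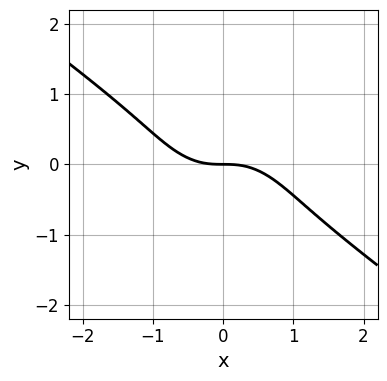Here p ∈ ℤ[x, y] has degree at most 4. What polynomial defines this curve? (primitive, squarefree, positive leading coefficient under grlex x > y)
First, degree: the shape is more complex than any degree-2 curve, so deg p = 3.
Then, observable constraints: it meets the y-axis at y = 0 (among the integer gridlines); it meets the x-axis at x = 0 (among the integer gridlines).
Finally, these observations pin down the coefficients.

x^3 + 2*x^2*y + 3*x*y^2 + 3*y^3 + y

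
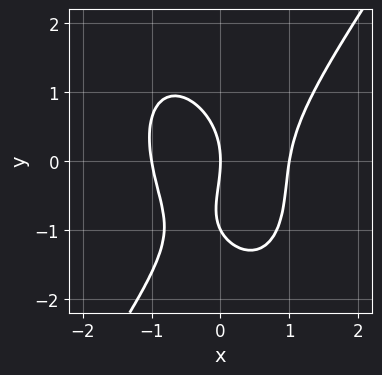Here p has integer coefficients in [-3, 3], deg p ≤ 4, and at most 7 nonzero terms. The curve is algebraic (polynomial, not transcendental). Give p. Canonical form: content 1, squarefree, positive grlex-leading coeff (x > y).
(a) deg p = 3. A generic line meets the curve in up to 3 points.
(b) Reading off the gridlines: the y-axis gridline crossings are at y ∈ {-1, 0}; the x-axis gridline crossings are at x ∈ {-1, 0, 1}.
(c) The integer polynomial consistent with all of this is the stated p.

3*x^3 - y^3 - x*y - y^2 - 3*x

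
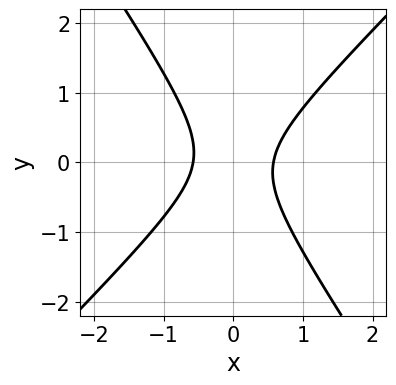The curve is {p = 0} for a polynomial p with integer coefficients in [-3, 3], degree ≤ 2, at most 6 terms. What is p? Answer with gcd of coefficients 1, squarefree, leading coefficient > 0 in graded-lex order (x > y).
3*x^2 - x*y - 2*y^2 - 1

1. Degree: the shape is more complex than any degree-1 curve, so deg p = 2.
2. Observable constraints: no y-intercept at any integer in the box.
3. Solving for integer coefficients yields p as stated.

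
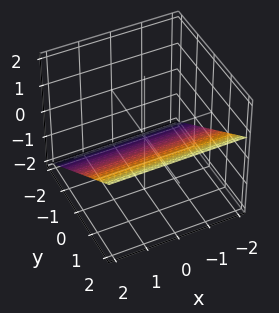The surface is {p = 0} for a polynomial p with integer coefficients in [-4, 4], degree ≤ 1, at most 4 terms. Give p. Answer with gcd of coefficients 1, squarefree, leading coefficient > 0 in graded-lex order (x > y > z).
2*y - 3*z - 2

First, degree: the surface is flat (a plane), so deg p = 1.
Then, against the integer gridlines: one y-axis crossing is at y = 1; no x-intercept at any integer in the box.
Finally, fitting integer coefficients to these (and the overall shape) gives p.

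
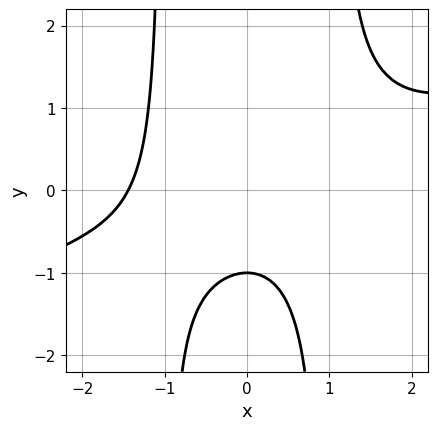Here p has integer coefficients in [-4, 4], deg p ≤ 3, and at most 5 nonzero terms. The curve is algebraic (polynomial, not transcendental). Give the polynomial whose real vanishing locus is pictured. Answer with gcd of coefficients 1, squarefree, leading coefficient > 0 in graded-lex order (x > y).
x^3 - 3*x^2*y + 3*y + 3

1. Degree: a generic line meets the curve in up to 3 points, so deg p = 3.
2. Checking where it meets the axes: it crosses the y-axis at the gridline y = -1.
3. Solving for integer coefficients yields p as stated.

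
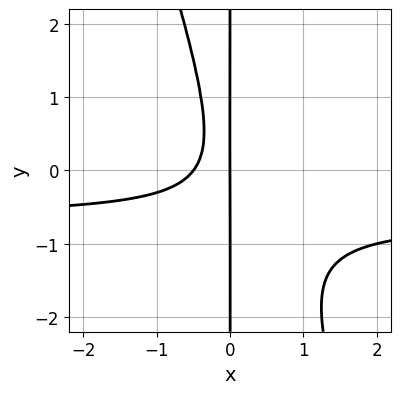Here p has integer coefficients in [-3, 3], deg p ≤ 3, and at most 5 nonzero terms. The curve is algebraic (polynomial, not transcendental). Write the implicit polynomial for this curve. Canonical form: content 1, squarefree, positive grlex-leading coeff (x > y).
deg p = 3. A generic line meets the curve in up to 3 points.
From the visible intercepts: it meets the x-axis at x = 0 (among the integer gridlines); every point of the y-axis in the box is on the curve.
Matching integer coefficients to the picture gives p.

3*x^2*y + x*y^2 + 2*x^2 + x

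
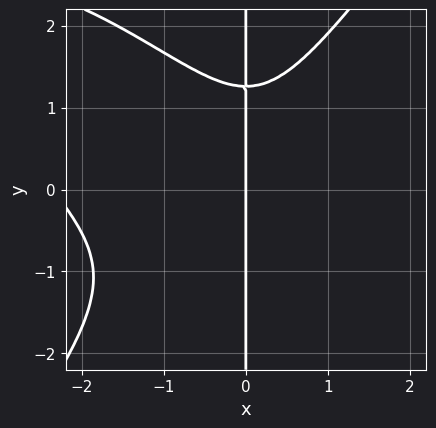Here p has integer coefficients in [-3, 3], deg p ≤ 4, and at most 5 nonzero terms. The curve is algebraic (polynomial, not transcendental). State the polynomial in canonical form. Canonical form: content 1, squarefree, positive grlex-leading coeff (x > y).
1. deg p = 4. The shape is more complex than any degree-3 curve.
2. From the visible intercepts: the visible y-axis segment lies entirely on the curve; it crosses the x-axis at the gridline x = 0.
3. These observations pin down the coefficients.

x^4 + x^3*y - x*y^3 + 2*x^3 + 2*x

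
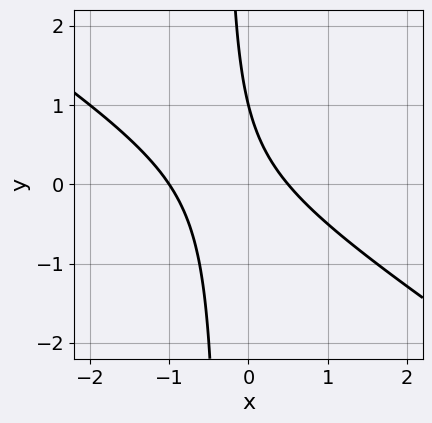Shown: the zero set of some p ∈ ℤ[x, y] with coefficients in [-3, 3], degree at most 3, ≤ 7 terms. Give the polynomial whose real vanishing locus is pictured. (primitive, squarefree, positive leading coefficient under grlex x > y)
2*x^2 + 3*x*y + x + y - 1

First, the degree is 2 — a generic line meets the curve in up to 2 points.
Then, from the axis intercepts and sections: one y-axis crossing is at y = 1; it meets the x-axis at x = -1 (among the integer gridlines).
Finally, together with the visible shape, these determine p as stated.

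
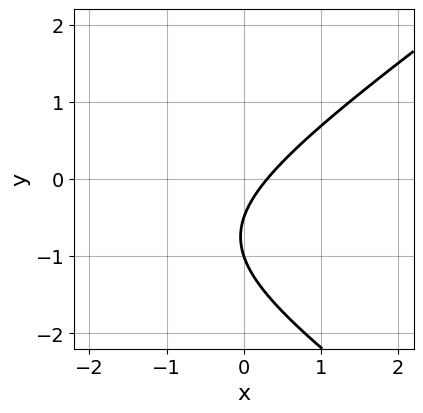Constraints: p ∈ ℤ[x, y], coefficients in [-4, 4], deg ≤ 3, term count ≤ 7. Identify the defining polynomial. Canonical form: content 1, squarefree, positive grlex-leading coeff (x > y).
(a) deg p = 2.
(b) Observable constraints: it crosses the y-axis at the gridline y = -1.
(c) These observations pin down the coefficients.

x^2 - 2*y^2 + 3*x - 3*y - 1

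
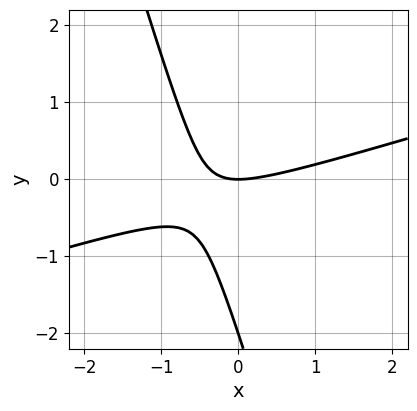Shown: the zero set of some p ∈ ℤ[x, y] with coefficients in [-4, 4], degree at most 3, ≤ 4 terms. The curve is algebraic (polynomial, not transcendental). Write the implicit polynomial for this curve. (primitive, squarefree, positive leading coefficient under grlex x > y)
x^2 - 3*x*y - y^2 - 2*y

(a) deg p = 2. The shape is more complex than any degree-1 curve.
(b) Checking where it meets the axes: among the integer gridlines, it crosses the y-axis at y ∈ {-2, 0}; it meets the x-axis at x = 0 (among the integer gridlines).
(c) Matching integer coefficients to the picture gives p.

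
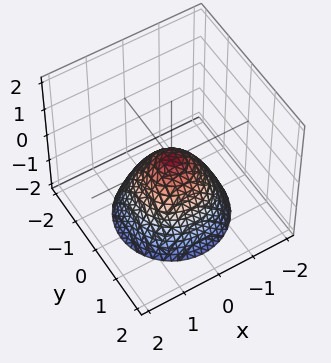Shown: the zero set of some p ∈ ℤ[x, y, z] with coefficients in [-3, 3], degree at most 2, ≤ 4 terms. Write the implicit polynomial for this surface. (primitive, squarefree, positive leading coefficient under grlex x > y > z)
x^2 + y^2 + z

1. Degree: a single bowl opening along one axis; a quadric, so deg p = 2.
2. Symmetry: the surface is invariant under rotation about z: p = q(x² + y², z).
3. Observable constraints: it meets the z-axis at z = 0 (among the integer gridlines); it crosses the y-axis at the gridline y = 0; a circular section at z = -2 has radius between 1 and 2; one x-axis crossing is at x = 0.
4. The integer polynomial consistent with all of this is the stated p.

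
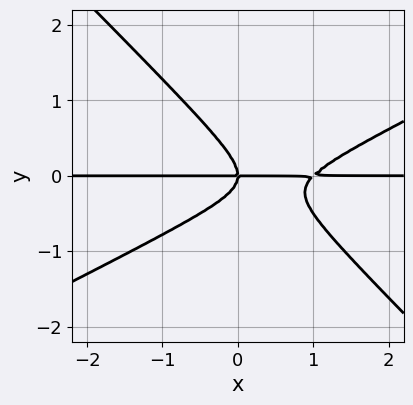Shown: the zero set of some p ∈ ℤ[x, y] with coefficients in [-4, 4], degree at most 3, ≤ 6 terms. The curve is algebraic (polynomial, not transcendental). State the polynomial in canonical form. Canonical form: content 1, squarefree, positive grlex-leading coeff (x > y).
Degree: a generic line meets the curve in up to 3 points, so deg p = 3.
Observable constraints: one y-axis crossing is at y = 0; the visible x-axis segment lies entirely on the curve.
Putting this together gives p.

x^2*y - x*y^2 - 2*y^3 - x*y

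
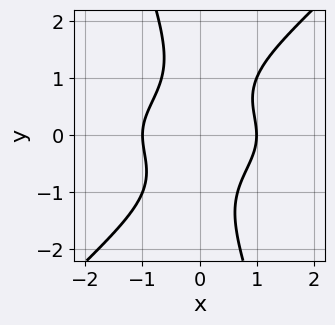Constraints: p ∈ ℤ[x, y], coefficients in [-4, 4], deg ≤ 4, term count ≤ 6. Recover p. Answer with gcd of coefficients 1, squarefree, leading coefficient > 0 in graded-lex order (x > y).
3*x^2*y^2 - 2*x*y^3 - y^4 + 3*x^2 - 3

(a) deg p = 4.
(b) Against the integer gridlines: it misses every integer gridline on the y-axis; the x-axis gridline crossings are at x ∈ {-1, 1}.
(c) Matching integer coefficients to the picture gives p.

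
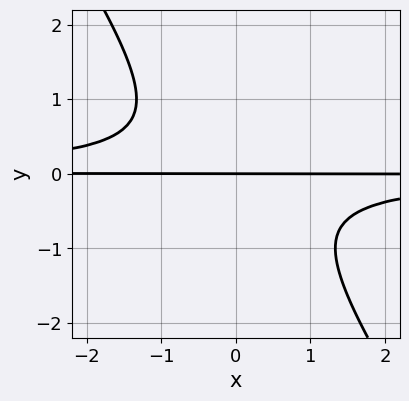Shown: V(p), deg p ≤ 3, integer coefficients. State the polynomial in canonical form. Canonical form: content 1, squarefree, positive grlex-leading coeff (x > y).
First, degree: no degree-2 curve has this shape, so deg p = 3.
Then, reading off the gridlines: it meets the y-axis at y = 0 (among the integer gridlines); every point of the x-axis in the box is on the curve.
Finally, assembling these constraints gives the stated polynomial.

3*x*y^2 + 2*y^3 + 2*y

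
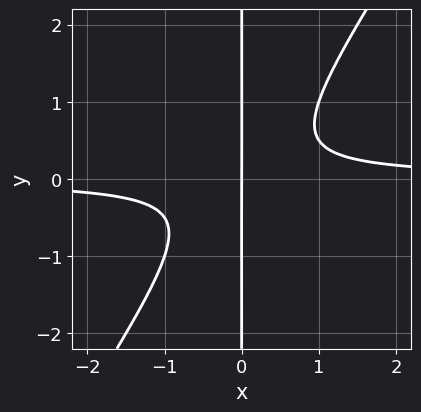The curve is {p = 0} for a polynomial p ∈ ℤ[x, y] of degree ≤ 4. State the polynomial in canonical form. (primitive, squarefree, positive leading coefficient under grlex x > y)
3*x^2*y - 2*x*y^2 - x

Degree: no degree-2 curve has this shape, so deg p = 3.
Reading off the gridlines: one x-axis crossing is at x = 0; every point of the y-axis in the box is on the curve.
Fitting integer coefficients to these (and the overall shape) gives p.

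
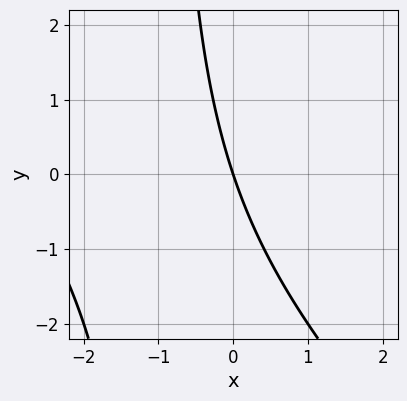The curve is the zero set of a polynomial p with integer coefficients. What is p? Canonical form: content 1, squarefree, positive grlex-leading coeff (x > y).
First, deg p = 2. A generic line meets the curve in up to 2 points.
Next, against the integer gridlines: one y-axis crossing is at y = 0; it crosses the x-axis at the gridline x = 0.
Finally, together with the visible shape, these determine p as stated.

x^2 + x*y + 3*x + y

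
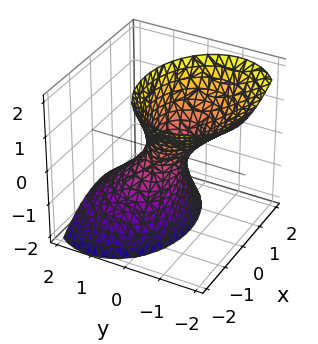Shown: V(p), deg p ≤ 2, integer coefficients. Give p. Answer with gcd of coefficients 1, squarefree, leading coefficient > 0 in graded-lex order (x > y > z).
The degree is 2 — a generic line meets the surface in up to 2 points.
Reading off the gridlines: no z-intercept at any integer in the box.
Assembling these constraints gives the stated polynomial.

2*x^2 + 3*y^2 + 3*y*z - z^2 - 1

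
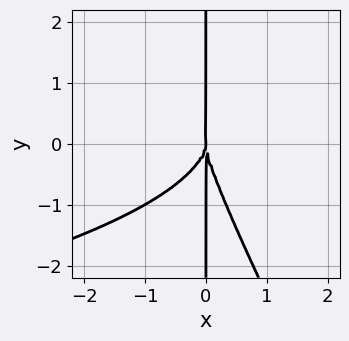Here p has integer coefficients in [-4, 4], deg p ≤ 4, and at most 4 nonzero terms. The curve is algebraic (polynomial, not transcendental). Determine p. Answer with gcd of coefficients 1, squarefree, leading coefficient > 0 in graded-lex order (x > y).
2*x^2*y^2 + x*y^3 + 3*x^3

Degree: the shape is more complex than any degree-3 curve, so deg p = 4.
Against the integer gridlines: it meets the x-axis at x = 0 (among the integer gridlines); the visible y-axis segment lies entirely on the curve.
Matching integer coefficients to the picture gives p.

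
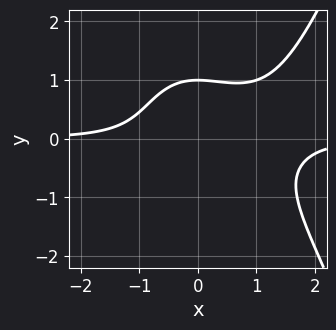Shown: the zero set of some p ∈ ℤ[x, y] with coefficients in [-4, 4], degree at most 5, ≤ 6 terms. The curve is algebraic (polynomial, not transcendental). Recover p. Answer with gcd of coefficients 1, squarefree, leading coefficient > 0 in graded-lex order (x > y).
x^3*y - x^2*y - y^3 + 1

First, the degree is 4 — the shape is more complex than any degree-3 curve.
Next, reading off the gridlines: it crosses the y-axis at the gridline y = 1; the curve avoids every integer x-axis point in the box.
Finally, assembling these constraints gives the stated polynomial.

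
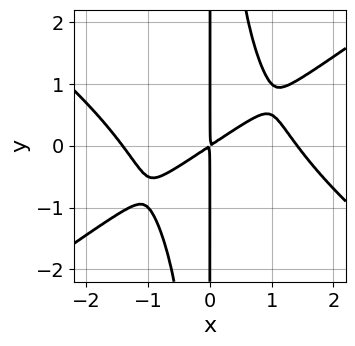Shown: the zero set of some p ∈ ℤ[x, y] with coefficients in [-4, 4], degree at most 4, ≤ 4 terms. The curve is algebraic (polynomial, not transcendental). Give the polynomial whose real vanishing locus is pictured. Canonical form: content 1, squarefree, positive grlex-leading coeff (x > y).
First, the degree is 4 — the shape is more complex than any degree-3 curve.
Then, from the axis intercepts and sections: every point of the y-axis in the box is on the curve.
Finally, matching integer coefficients to the picture gives p.

x^4 - 2*x^2*y^2 - 2*x^2 + 3*x*y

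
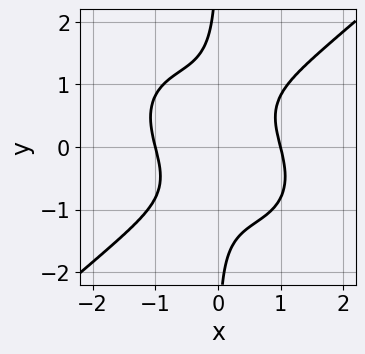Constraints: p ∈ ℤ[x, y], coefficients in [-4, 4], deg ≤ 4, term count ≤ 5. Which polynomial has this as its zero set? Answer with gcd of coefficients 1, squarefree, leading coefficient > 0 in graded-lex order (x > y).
(a) Degree: no degree-3 curve has this shape, so deg p = 4.
(b) From the axis intercepts and sections: the x-axis gridline crossings are at x ∈ {-1, 1}; the curve avoids every integer y-axis point in the box.
(c) Putting this together gives p.

2*x^4 - 3*x*y^3 + 2*x*y - 2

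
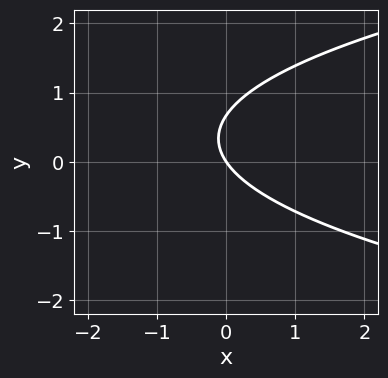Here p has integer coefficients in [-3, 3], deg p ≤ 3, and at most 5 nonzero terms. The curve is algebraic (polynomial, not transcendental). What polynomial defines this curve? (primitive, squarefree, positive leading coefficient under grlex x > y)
3*y^2 - 3*x - 2*y

First, the degree is 2 — no degree-1 curve has this shape.
Next, from the axis intercepts and sections: it meets the x-axis at x = 0 (among the integer gridlines); it crosses the y-axis at the gridline y = 0.
Finally, the integer polynomial consistent with all of this is the stated p.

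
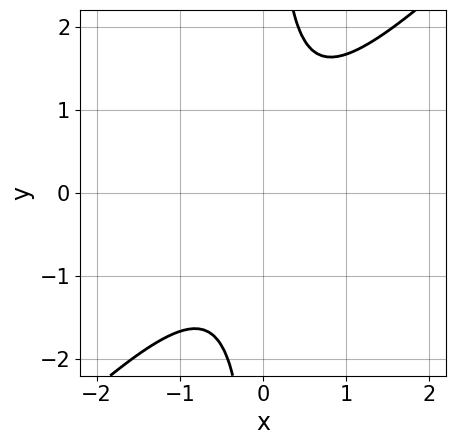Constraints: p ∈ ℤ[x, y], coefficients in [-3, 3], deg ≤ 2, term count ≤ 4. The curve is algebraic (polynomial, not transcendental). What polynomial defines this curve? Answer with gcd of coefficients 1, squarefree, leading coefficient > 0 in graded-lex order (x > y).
3*x^2 - 3*x*y + 2

(a) Degree: the shape is more complex than any degree-1 curve, so deg p = 2.
(b) Checking where it meets the axes: the curve avoids every integer x-axis point in the box; no y-intercept at any integer in the box.
(c) Assembling these constraints gives the stated polynomial.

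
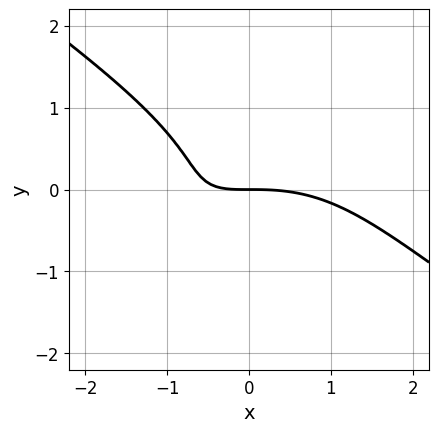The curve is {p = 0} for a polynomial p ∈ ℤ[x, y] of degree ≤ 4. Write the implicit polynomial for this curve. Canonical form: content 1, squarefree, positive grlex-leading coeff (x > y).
x^3 + 3*y^3 + 3*x*y + 3*y

1. deg p = 3.
2. Reading off the gridlines: it meets the y-axis at y = 0 (among the integer gridlines); it crosses the x-axis at the gridline x = 0.
3. Assembling these constraints gives the stated polynomial.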